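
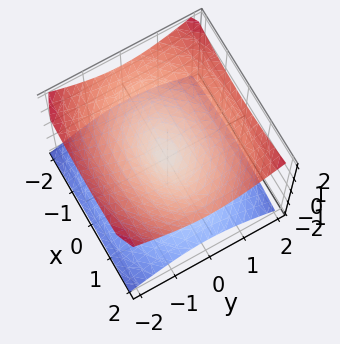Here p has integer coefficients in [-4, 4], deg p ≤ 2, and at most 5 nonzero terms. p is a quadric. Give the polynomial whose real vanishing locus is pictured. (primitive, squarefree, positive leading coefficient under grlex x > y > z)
x^2 + 2*y^2 - 3*z^2

1. The degree is 2 — two nappes meeting at a single point; a quadric.
2. Symmetries: the y ↦ −y reflection is a symmetry, so y appears only in even powers; it's symmetric under z → −z, forcing even powers of z; the x ↦ −x reflection is a symmetry, so x appears only in even powers.
3. From the axis intercepts and sections: one x-axis crossing is at x = 0; it meets the z-axis at z = 0 (among the integer gridlines); it crosses the y-axis at the gridline y = 0.
4. Together with the visible shape, these determine p as stated.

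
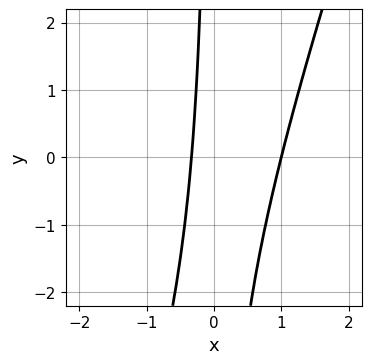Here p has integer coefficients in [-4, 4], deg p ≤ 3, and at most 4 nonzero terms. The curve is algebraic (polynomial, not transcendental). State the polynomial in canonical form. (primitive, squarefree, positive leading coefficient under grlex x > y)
3*x^2 - x*y - 2*x - 1

Degree: no degree-1 curve has this shape, so deg p = 2.
From the visible intercepts: the curve avoids every integer y-axis point in the box; it meets the x-axis at x = 1 (among the integer gridlines).
Putting this together gives p.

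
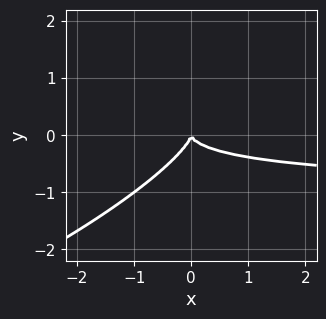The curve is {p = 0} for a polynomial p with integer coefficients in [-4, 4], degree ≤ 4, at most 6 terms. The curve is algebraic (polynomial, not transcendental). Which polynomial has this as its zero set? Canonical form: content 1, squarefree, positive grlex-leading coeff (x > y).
x^2*y - 3*x*y^2 + 3*y^3 + x^2

First, degree: a generic line meets the curve in up to 3 points, so deg p = 3.
Next, against the integer gridlines: one x-axis crossing is at x = 0; it meets the y-axis at y = 0 (among the integer gridlines).
Finally, putting this together gives p.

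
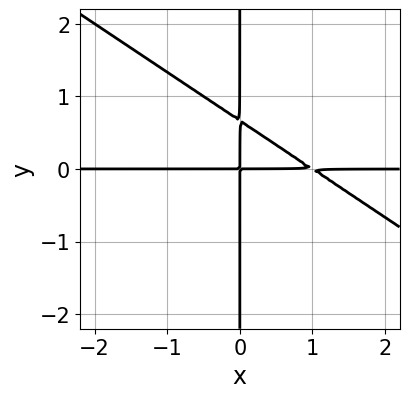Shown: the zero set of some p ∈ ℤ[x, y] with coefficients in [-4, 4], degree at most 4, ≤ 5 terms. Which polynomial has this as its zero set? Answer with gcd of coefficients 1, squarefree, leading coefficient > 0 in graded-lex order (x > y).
2*x^2*y + 3*x*y^2 - 2*x*y

First, degree: the shape is more complex than any degree-2 curve, so deg p = 3.
Then, from the axis intercepts and sections: the visible x-axis segment lies entirely on the curve; every point of the y-axis in the box is on the curve.
Finally, solving for integer coefficients yields p as stated.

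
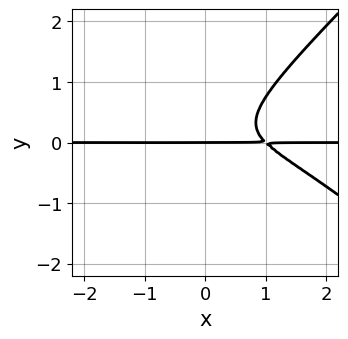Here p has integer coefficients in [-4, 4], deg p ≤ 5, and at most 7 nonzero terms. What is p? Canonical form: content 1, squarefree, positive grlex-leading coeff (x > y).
1. Degree: a generic line meets the curve in up to 4 points, so deg p = 4.
2. Against the integer gridlines: one y-axis crossing is at y = 0; every point of the x-axis in the box is on the curve.
3. Solving for integer coefficients yields p as stated.

x^3*y - x*y^3 + 3*x*y^2 - 3*y^3 - y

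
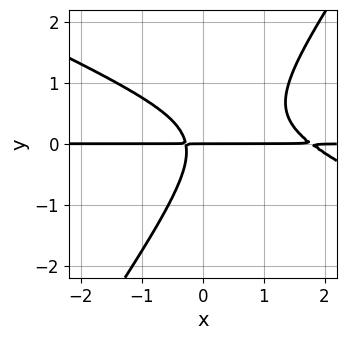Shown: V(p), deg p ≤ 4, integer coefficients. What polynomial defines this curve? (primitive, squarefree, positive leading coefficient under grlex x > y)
2*x^2*y + 3*x*y^2 - 3*y^3 - 3*x*y - y

1. The degree is 3 — the shape is more complex than any degree-2 curve.
2. From the visible intercepts: one y-axis crossing is at y = 0; the visible x-axis segment lies entirely on the curve.
3. Solving for integer coefficients yields p as stated.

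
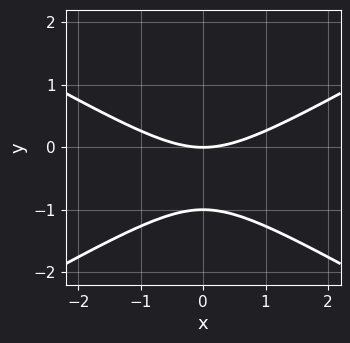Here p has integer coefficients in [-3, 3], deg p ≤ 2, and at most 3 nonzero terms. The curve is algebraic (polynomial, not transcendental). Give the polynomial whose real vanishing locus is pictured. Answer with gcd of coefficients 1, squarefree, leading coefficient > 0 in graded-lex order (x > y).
1. The degree is 2 — the shape is more complex than any degree-1 curve.
2. Symmetries: it's symmetric under x → −x, forcing even powers of x.
3. Reading off the gridlines: it meets the x-axis at x = 0 (among the integer gridlines); among the integer gridlines, it crosses the y-axis at y ∈ {-1, 0}.
4. Matching integer coefficients to the picture gives p.

x^2 - 3*y^2 - 3*y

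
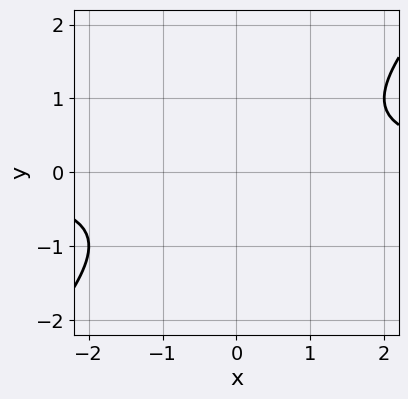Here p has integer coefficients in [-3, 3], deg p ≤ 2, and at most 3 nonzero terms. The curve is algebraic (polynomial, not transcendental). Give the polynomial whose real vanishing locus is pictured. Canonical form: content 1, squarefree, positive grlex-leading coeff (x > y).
First, deg p = 2.
Then, checking where it meets the axes: no y-intercept at any integer in the box; no x-intercept at any integer in the box.
Finally, the integer polynomial consistent with all of this is the stated p.

x*y - y^2 - 1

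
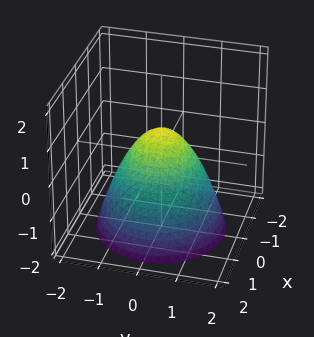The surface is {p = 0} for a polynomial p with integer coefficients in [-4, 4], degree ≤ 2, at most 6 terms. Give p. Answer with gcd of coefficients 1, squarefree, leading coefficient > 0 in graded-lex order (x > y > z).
1. The degree is 2 — the shape is more complex than any degree-1 surface.
2. Symmetries: the surface is invariant under rotation about z: p = q(x² + y², z).
3. Checking where it meets the axes: a circular section at z = -1 has radius between 1 and 2.
4. Matching integer coefficients to the picture gives p.

3*x^2 + 3*y^2 + 3*z - 2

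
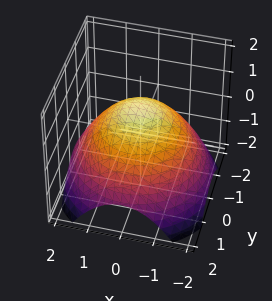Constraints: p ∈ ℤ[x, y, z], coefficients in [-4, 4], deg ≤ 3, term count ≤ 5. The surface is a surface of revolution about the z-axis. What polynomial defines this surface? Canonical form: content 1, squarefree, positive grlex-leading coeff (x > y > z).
First, deg p = 2. No degree-1 surface has this shape.
Next, symmetry: the surface is invariant under rotation about z: p = q(x² + y², z).
Then, against the integer gridlines: one z-axis crossing is at z = 1; a circular section at z = 0 has radius between 1 and 2.
Finally, assembling these constraints gives the stated polynomial.

x^2 + y^2 + 2*z - 2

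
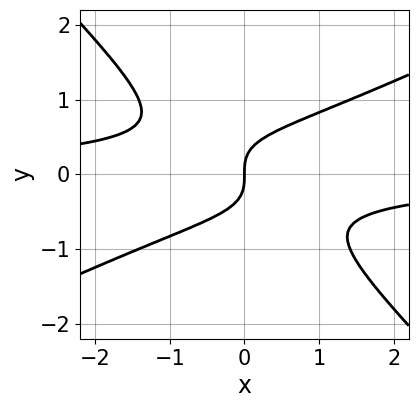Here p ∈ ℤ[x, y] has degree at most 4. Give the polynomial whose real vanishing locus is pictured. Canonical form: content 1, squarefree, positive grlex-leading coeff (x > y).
First, the degree is 3 — no degree-2 curve has this shape.
Next, checking where it meets the axes: it crosses the x-axis at the gridline x = 0; it crosses the y-axis at the gridline y = 0.
Finally, the integer polynomial consistent with all of this is the stated p.

x^2*y - x*y^2 - 2*y^3 + x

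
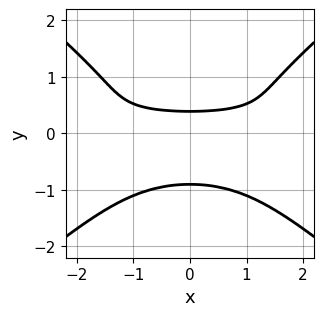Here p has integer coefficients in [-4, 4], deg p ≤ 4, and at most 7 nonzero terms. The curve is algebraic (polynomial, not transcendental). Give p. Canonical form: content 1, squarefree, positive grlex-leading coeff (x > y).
2*x^2*y^2 - 3*y^4 - y^2 - 2*y + 1

1. deg p = 4. No degree-3 curve has this shape.
2. Symmetries: it's symmetric under x → −x, forcing even powers of x.
3. Against the integer gridlines: it misses every integer gridline on the x-axis.
4. Matching integer coefficients to the picture gives p.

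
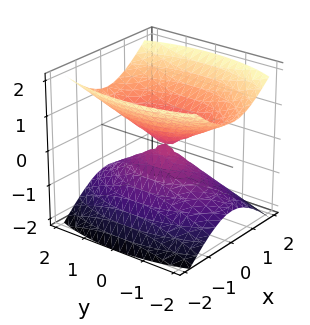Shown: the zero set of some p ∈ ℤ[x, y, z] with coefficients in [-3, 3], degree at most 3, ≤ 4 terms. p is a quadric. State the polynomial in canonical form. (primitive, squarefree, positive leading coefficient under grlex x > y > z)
3*x^2 + y^2 - 3*z^2

I count 2 distinct pieces. They look like related sheets of one shape, so recover p as a whole.
Degree: a double cone through the origin; a quadric, so deg p = 2.
Symmetries: mirror symmetry y ↦ −y ⇒ only even powers of y; it's symmetric under z → −z, forcing even powers of z; mirror symmetry x ↦ −x ⇒ only even powers of x.
From the visible intercepts: it meets the x-axis at x = 0 (among the integer gridlines); it meets the z-axis at z = 0 (among the integer gridlines); it meets the y-axis at y = 0 (among the integer gridlines).
Solving for integer coefficients yields p as stated.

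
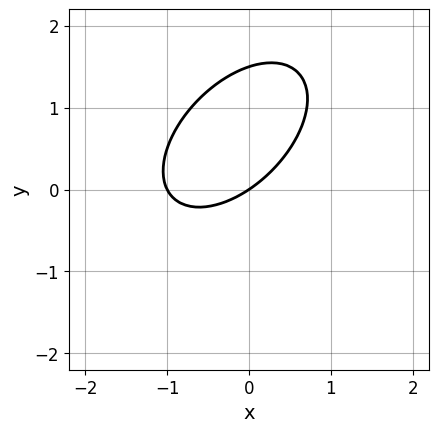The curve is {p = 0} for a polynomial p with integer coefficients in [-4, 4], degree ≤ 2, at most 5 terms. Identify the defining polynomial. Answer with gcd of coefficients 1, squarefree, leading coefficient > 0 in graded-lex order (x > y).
2*x^2 - 2*x*y + 2*y^2 + 2*x - 3*y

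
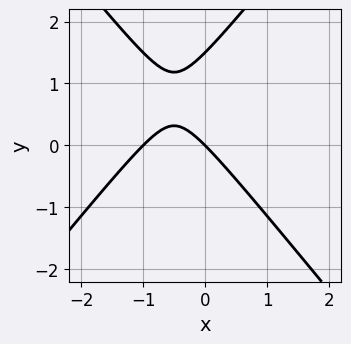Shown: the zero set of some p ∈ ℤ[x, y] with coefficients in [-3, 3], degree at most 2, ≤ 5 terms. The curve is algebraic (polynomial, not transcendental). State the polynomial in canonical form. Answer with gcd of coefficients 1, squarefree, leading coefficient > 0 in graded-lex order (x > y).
First, the degree is 2 — no degree-1 curve has this shape.
Then, against the integer gridlines: it crosses the y-axis at the gridline y = 0; the x-axis gridline crossings are at x ∈ {-1, 0}.
Finally, these observations pin down the coefficients.

3*x^2 - 2*y^2 + 3*x + 3*y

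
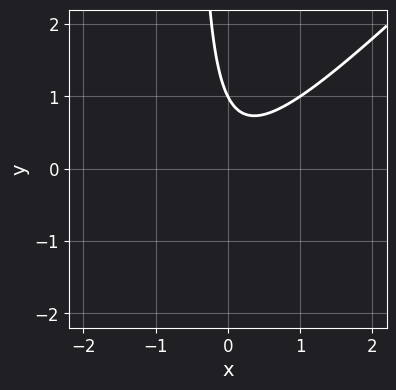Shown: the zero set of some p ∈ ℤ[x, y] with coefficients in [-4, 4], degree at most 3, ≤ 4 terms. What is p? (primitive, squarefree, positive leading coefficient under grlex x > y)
The degree is 2 — a generic line meets the curve in up to 2 points.
From the visible intercepts: it meets the y-axis at y = 1 (among the integer gridlines); no x-intercept at any integer in the box.
These observations pin down the coefficients.

2*x^2 - 2*x*y - y + 1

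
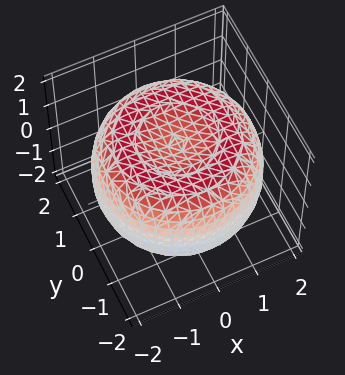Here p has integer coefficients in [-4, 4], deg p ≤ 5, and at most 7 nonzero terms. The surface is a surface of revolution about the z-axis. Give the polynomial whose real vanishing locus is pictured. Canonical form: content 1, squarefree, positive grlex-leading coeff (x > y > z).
x^4 + 2*x^2*y^2 + y^4 - 3*x^2 - 3*y^2 + 3*z^2 - 3

First, the degree is 4 — no degree-3 surface has this shape.
Next, by symmetry, every cross-section ⟂ z is a circle, so x, y appear only via x² + y².
Then, from the visible intercepts: among the integer gridlines, it crosses the z-axis at z ∈ {-1, 1}; a circular section at z = -1 has radius between 1 and 2.
Finally, assembling these constraints gives the stated polynomial.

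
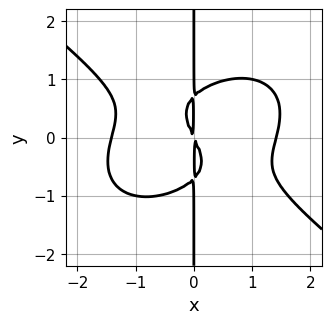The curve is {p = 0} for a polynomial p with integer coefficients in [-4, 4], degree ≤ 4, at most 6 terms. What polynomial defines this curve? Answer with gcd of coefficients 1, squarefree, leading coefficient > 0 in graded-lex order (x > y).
x^4 + 2*x*y^3 - 2*x^2 - x*y

First, deg p = 4. The shape is more complex than any degree-3 curve.
Then, from the axis intercepts and sections: every point of the y-axis in the box is on the curve.
Finally, putting this together gives p.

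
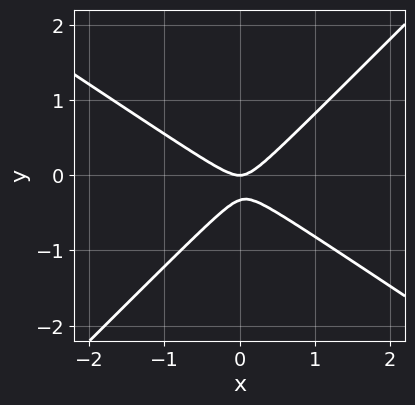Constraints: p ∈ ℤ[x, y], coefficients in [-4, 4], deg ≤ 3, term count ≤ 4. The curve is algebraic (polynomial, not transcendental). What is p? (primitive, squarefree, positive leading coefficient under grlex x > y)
First, deg p = 2.
Next, from the axis intercepts and sections: it crosses the y-axis at the gridline y = 0; one x-axis crossing is at x = 0.
Finally, the integer polynomial consistent with all of this is the stated p.

2*x^2 + x*y - 3*y^2 - y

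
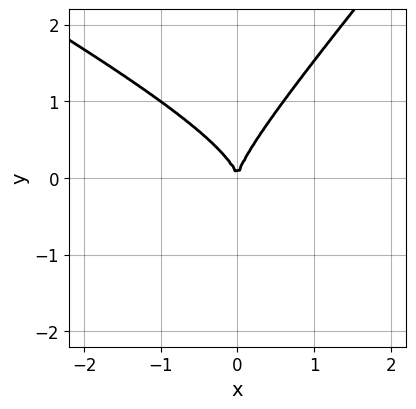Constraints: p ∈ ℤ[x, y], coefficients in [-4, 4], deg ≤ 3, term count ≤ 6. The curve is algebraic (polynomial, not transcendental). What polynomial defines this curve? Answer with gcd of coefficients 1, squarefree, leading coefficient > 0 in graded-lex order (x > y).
2*x^2*y + 2*x*y^2 - 3*y^3 + 3*x^2

1. The degree is 3 — a generic line meets the curve in up to 3 points.
2. Observable constraints: it crosses the x-axis at the gridline x = 0; it crosses the y-axis at the gridline y = 0.
3. Solving for integer coefficients yields p as stated.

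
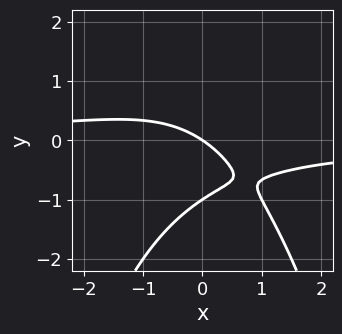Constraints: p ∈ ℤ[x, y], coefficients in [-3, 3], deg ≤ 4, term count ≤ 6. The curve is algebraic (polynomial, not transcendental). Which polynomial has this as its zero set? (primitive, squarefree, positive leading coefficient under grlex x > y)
2*x^2*y + 3*y^2 + 2*x + 3*y

deg p = 3.
Against the integer gridlines: the y-axis gridline crossings are at y ∈ {-1, 0}; it crosses the x-axis at the gridline x = 0.
Assembling these constraints gives the stated polynomial.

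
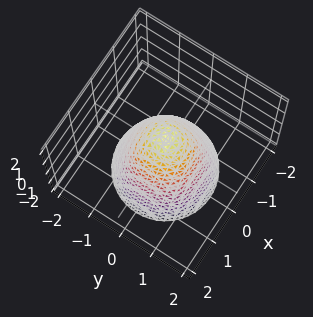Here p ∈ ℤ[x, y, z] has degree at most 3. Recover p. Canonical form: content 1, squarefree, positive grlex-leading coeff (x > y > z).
First, the degree is 2 — a generic line meets the surface in up to 2 points.
Next, symmetries: the surface is invariant under rotation about z: p = q(x² + y², z).
Then, from the axis intercepts and sections: a circular section at z = 0 has radius between 0 and 1; it meets the z-axis at z = 1 (among the integer gridlines).
Finally, solving for integer coefficients yields p as stated.

3*x^2 + 3*y^2 + 2*z - 2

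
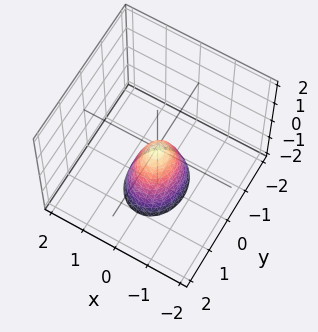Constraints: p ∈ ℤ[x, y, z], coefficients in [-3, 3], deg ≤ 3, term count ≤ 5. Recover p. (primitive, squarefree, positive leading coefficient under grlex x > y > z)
3*x^2 + 2*y^2 + z

deg p = 2. A paraboloid; a quadric.
Symmetries: mirror symmetry x ↦ −x ⇒ only even powers of x; mirror symmetry y ↦ −y ⇒ only even powers of y.
From the visible intercepts: it crosses the z-axis at the gridline z = 0; it crosses the y-axis at the gridline y = 0.
These observations pin down the coefficients.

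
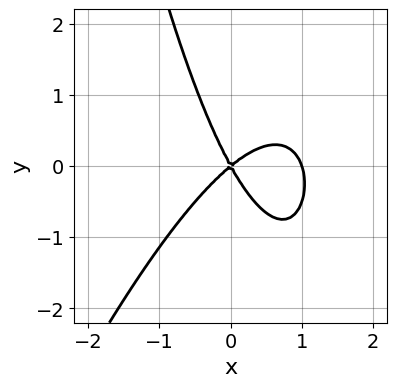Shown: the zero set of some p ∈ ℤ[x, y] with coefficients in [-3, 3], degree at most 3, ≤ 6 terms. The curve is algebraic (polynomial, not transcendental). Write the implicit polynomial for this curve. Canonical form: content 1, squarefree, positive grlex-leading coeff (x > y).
3*x^3 - x^2*y - 3*x^2 + 2*x*y + 2*y^2

(a) Degree: no degree-2 curve has this shape, so deg p = 3.
(b) Observable constraints: one y-axis crossing is at y = 0; among the integer gridlines, it crosses the x-axis at x ∈ {0, 1}.
(c) These observations pin down the coefficients.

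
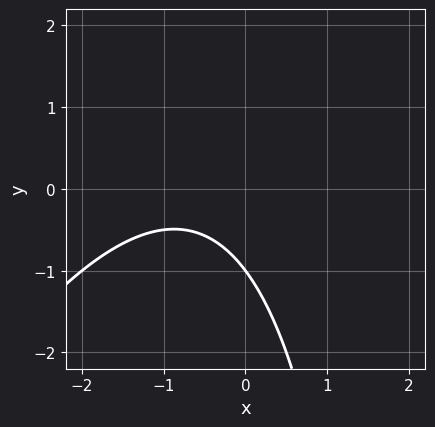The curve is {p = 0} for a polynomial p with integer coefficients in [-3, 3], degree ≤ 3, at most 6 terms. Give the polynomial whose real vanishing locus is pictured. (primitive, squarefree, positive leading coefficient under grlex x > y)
First, degree: no degree-1 curve has this shape, so deg p = 2.
Then, against the integer gridlines: no x-intercept at any integer in the box; it crosses the y-axis at the gridline y = -1.
Finally, solving for integer coefficients yields p as stated.

2*x^2 - x*y + 3*x + 3*y + 3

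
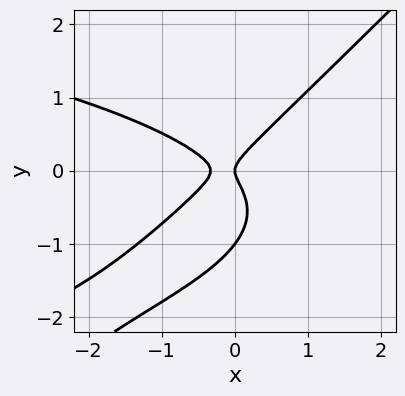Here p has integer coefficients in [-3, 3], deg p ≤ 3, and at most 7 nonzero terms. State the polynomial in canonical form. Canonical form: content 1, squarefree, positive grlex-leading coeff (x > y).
1. Degree: the shape is more complex than any degree-2 curve, so deg p = 3.
2. Against the integer gridlines: it meets the x-axis at x = 0 (among the integer gridlines); the y-axis gridline crossings are at y ∈ {-1, 0}.
3. These observations pin down the coefficients.

3*x*y^2 - 3*y^3 + 3*x^2 - 3*y^2 + x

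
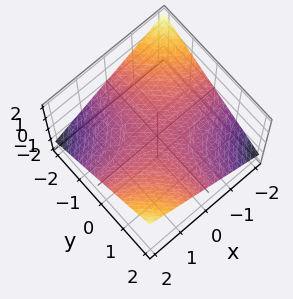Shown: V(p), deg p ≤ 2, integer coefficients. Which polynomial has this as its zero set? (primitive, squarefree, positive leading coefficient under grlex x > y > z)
x*y - 3*z

1. Degree: a hyperbolic paraboloid; a quadric, so deg p = 2.
2. From the visible intercepts: the visible y-axis segment lies entirely on the surface; it crosses the z-axis at the gridline z = 0.
3. Putting this together gives p.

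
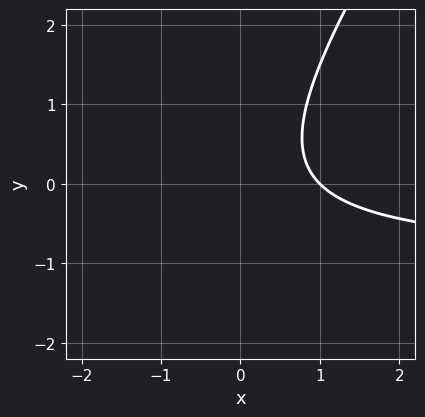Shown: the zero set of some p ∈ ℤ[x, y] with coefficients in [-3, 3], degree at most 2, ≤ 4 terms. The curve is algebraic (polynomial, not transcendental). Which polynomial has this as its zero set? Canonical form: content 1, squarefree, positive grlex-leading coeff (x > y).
(a) Degree: the shape is more complex than any degree-1 curve, so deg p = 2.
(b) From the axis intercepts and sections: no y-intercept at any integer in the box; it crosses the x-axis at the gridline x = 1.
(c) Putting this together gives p.

3*x*y - 2*y^2 + 3*x - 3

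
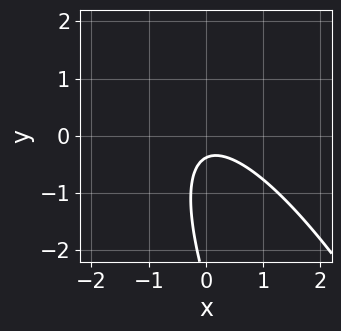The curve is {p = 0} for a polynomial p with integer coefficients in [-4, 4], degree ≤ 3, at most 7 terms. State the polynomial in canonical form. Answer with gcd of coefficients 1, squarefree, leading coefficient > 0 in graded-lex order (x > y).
3*x^2 + 3*x*y + y^2 + 3*y + 1

First, the degree is 2 — no degree-1 curve has this shape.
Next, against the integer gridlines: no x-intercept at any integer in the box.
Finally, solving for integer coefficients yields p as stated.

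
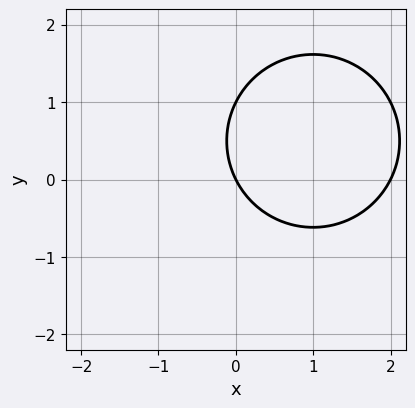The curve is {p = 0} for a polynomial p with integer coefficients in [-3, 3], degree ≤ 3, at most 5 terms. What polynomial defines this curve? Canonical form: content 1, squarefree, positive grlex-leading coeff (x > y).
x^2 + y^2 - 2*x - y

1. Degree: a generic line meets the curve in up to 2 points, so deg p = 2.
2. Checking where it meets the axes: the x-axis gridline crossings are at x ∈ {0, 2}; among the integer gridlines, it crosses the y-axis at y ∈ {0, 1}.
3. Assembling these constraints gives the stated polynomial.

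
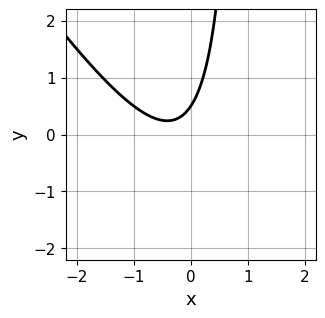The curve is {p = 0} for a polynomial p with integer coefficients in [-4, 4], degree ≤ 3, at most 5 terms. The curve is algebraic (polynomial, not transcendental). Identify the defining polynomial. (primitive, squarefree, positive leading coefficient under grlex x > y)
3*x^2 + 2*x*y + 2*x - 2*y + 1

First, the degree is 2 — no degree-1 curve has this shape.
Then, against the integer gridlines: it misses every integer gridline on the x-axis.
Finally, assembling these constraints gives the stated polynomial.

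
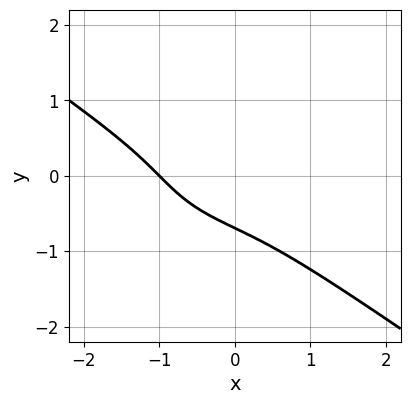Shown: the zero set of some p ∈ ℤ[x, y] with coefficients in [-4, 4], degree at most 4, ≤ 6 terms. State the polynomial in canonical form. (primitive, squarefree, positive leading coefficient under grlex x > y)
x^3 + 3*y^3 - 3*x*y + 1

(a) The degree is 3 — no degree-2 curve has this shape.
(b) From the visible intercepts: it meets the x-axis at x = -1 (among the integer gridlines).
(c) Fitting integer coefficients to these (and the overall shape) gives p.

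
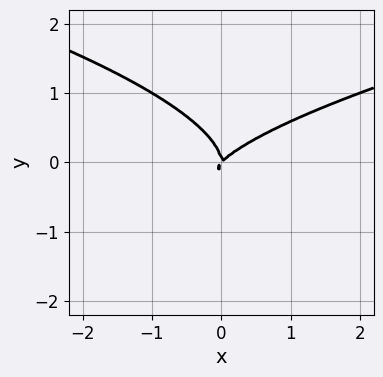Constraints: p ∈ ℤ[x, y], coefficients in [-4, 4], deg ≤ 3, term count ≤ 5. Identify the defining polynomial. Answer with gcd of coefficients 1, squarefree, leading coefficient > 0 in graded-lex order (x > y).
2*y^3 - x^2 + x*y

1. deg p = 3. The shape is more complex than any degree-2 curve.
2. From the axis intercepts and sections: one x-axis crossing is at x = 0; it crosses the y-axis at the gridline y = 0.
3. Matching integer coefficients to the picture gives p.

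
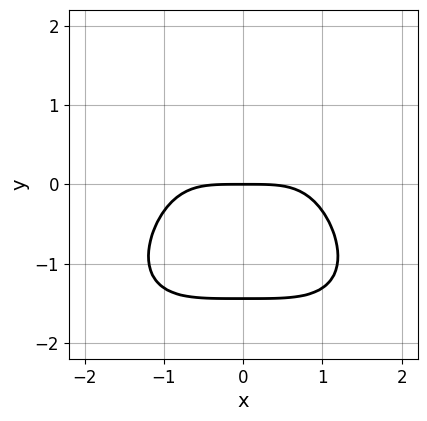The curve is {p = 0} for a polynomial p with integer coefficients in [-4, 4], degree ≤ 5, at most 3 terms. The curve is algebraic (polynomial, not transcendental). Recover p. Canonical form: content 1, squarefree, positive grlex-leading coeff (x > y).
(a) The degree is 4 — no degree-3 curve has this shape.
(b) Symmetries: the x ↦ −x reflection is a symmetry, so x appears only in even powers.
(c) Reading off the gridlines: one y-axis crossing is at y = 0; it meets the x-axis at x = 0 (among the integer gridlines).
(d) The integer polynomial consistent with all of this is the stated p.

x^4 + y^4 + 3*y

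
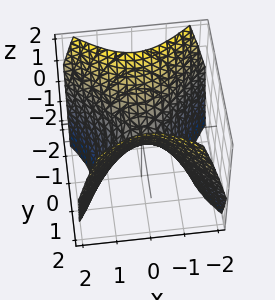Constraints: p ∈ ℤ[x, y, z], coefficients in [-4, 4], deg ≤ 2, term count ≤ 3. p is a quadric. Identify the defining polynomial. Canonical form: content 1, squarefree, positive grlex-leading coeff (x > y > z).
x^2 - y^2 + z

(a) deg p = 2. A hyperbolic paraboloid; a quadric.
(b) Symmetries: the x ↦ −x reflection is a symmetry, so x appears only in even powers; it's symmetric under y → −y, forcing even powers of y.
(c) Against the integer gridlines: it crosses the x-axis at the gridline x = 0; it meets the z-axis at z = 0 (among the integer gridlines); it meets the y-axis at y = 0 (among the integer gridlines).
(d) Matching integer coefficients to the picture gives p.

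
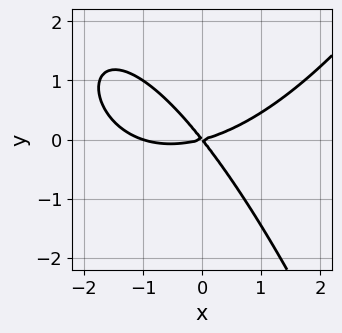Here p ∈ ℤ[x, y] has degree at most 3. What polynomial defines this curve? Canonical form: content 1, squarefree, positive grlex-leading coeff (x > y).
x^3 + x^2 - 3*x*y - 3*y^2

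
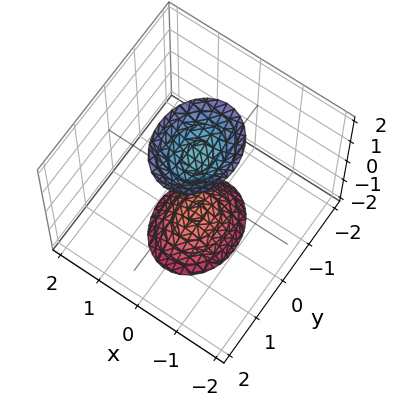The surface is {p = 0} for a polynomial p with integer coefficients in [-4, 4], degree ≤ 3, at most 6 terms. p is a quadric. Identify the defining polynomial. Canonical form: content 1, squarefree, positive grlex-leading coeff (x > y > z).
First, there are 2 components. They look like related sheets of one shape, so recover p as a whole.
Next, deg p = 2. Two separate bowl-shaped sheets opening away from each other; a quadric.
Then, symmetries: mirror symmetry x ↦ −x ⇒ only even powers of x; it's symmetric under z → −z, forcing even powers of z; mirror symmetry y ↦ −y ⇒ only even powers of y.
Then, observable constraints: it misses every integer gridline on the x-axis; the surface avoids every integer y-axis point in the box.
Finally, putting this together gives p.

3*x^2 + 2*y^2 - z^2 + 2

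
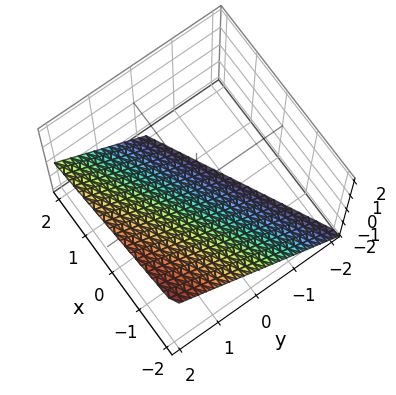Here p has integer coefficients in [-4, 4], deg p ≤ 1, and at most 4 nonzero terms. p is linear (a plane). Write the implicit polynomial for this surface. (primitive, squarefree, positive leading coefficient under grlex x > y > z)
(a) The degree is 1 — the surface is flat (a plane).
(b) From the axis intercepts and sections: one y-axis crossing is at y = 1; it crosses the z-axis at the gridline z = -1; it crosses the x-axis at the gridline x = -2.
(c) Matching integer coefficients to the picture gives p.

x - 2*y + 2*z + 2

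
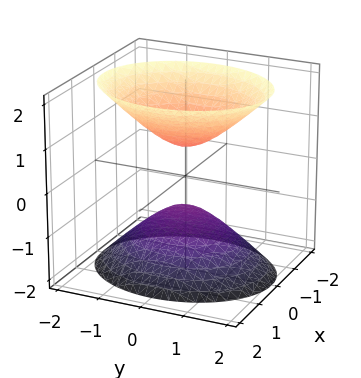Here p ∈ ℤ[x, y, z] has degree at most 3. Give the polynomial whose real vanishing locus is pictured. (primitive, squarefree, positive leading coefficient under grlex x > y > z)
1. There are 2 components. Treating them together as one polynomial.
2. deg p = 2. Two separate bowl-shaped sheets opening away from each other; a quadric.
3. Symmetries: mirror symmetry x ↦ −x ⇒ only even powers of x; it's symmetric under z → −z, forcing even powers of z; the y ↦ −y reflection is a symmetry, so y appears only in even powers.
4. From the axis intercepts and sections: it misses every integer gridline on the x-axis; it misses every integer gridline on the y-axis.
5. The integer polynomial consistent with all of this is the stated p.

3*x^2 + 2*y^2 - 2*z^2 + 1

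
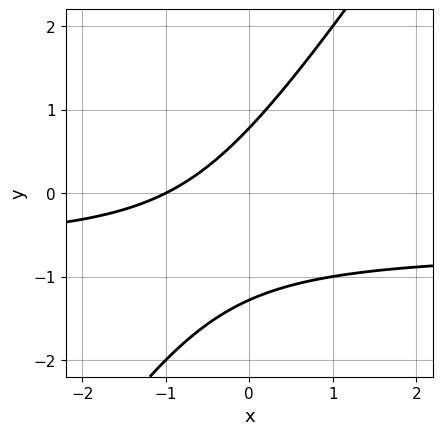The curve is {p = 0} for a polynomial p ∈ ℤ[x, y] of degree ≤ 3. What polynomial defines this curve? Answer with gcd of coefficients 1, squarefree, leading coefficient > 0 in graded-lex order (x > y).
(a) deg p = 2. The shape is more complex than any degree-1 curve.
(b) Reading off the gridlines: it meets the x-axis at x = -1 (among the integer gridlines).
(c) Solving for integer coefficients yields p as stated.

3*x*y - 2*y^2 + 2*x - y + 2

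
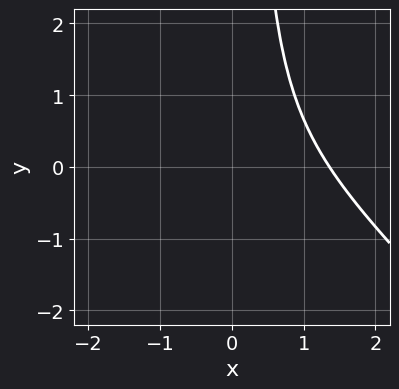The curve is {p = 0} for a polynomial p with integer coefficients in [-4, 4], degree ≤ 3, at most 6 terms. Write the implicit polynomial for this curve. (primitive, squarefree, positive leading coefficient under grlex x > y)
3*x^3 + 3*x^2*y - 3*x^2 - 2

1. The degree is 3 — the shape is more complex than any degree-2 curve.
2. From the visible intercepts: no y-intercept at any integer in the box.
3. The integer polynomial consistent with all of this is the stated p.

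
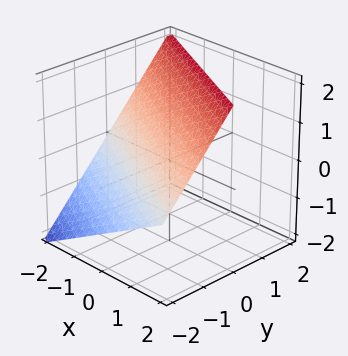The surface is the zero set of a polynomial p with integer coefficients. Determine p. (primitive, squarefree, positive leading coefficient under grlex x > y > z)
x + 2*y - 2*z + 2

1. deg p = 1. Every cross-section is a straight line — this is a plane.
2. Reading off the gridlines: it crosses the x-axis at the gridline x = -2; it crosses the y-axis at the gridline y = -1; it crosses the z-axis at the gridline z = 1.
3. Putting this together gives p.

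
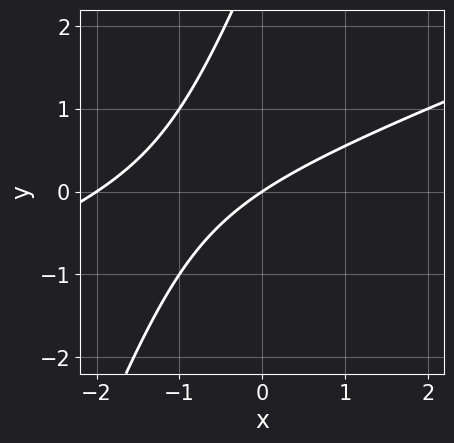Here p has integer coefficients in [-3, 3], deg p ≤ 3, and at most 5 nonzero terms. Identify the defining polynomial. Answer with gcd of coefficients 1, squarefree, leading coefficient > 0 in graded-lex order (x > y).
x^2 - 3*x*y + y^2 + 2*x - 3*y

First, the degree is 2 — the shape is more complex than any degree-1 curve.
Next, from the axis intercepts and sections: the x-axis gridline crossings are at x ∈ {-2, 0}; one y-axis crossing is at y = 0.
Finally, together with the visible shape, these determine p as stated.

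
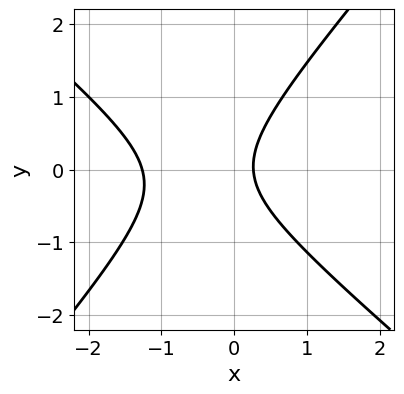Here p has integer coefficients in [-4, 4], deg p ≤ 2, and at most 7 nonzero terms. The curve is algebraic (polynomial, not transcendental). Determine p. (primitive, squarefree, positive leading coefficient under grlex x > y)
(a) deg p = 2. The shape is more complex than any degree-1 curve.
(b) Against the integer gridlines: it misses every integer gridline on the y-axis.
(c) These observations pin down the coefficients.

3*x^2 + x*y - 3*y^2 + 3*x - 1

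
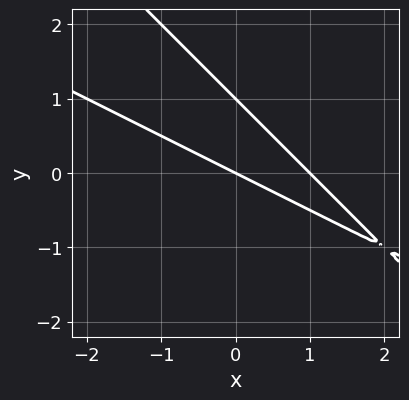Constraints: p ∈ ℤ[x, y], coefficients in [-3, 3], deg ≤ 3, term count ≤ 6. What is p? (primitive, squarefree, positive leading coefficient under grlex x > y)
The degree is 2 — the shape is more complex than any degree-1 curve.
Reading off the gridlines: the y-axis gridline crossings are at y ∈ {0, 1}; the x-axis gridline crossings are at x ∈ {0, 1}.
These observations pin down the coefficients.

x^2 + 3*x*y + 2*y^2 - x - 2*y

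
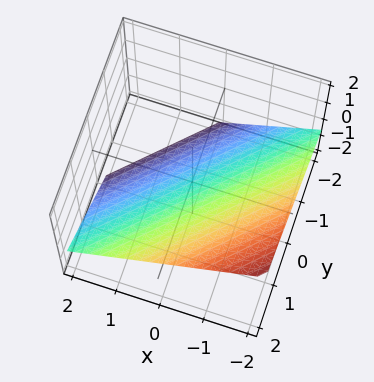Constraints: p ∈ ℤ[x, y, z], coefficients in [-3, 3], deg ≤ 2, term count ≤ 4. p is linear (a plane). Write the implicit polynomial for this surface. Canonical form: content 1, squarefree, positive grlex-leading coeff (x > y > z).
(a) The degree is 1 — every cross-section is a straight line — this is a plane.
(b) From the visible intercepts: it crosses the x-axis at the gridline x = -1; one y-axis crossing is at y = 1.
(c) These observations pin down the coefficients.

2*x - 2*y + 3*z + 2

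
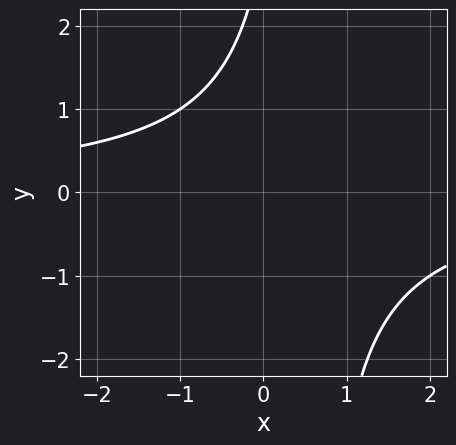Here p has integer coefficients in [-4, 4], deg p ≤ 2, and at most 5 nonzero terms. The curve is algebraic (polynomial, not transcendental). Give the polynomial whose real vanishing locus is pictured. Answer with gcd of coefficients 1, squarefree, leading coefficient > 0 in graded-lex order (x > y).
deg p = 2. No degree-1 curve has this shape.
Reading off the gridlines: the curve avoids every integer x-axis point in the box; it misses every integer gridline on the y-axis.
Putting this together gives p.

2*x*y - y + 3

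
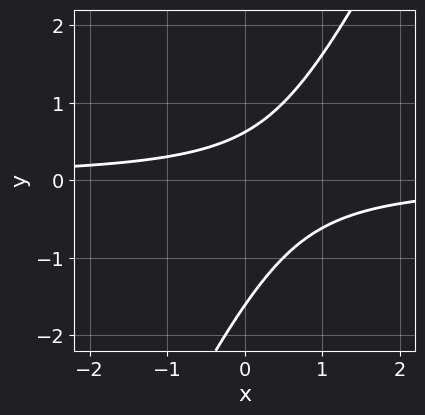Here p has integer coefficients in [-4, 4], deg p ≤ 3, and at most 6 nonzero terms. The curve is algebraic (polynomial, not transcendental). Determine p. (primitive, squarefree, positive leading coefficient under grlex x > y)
The degree is 2 — no degree-1 curve has this shape.
From the visible intercepts: it misses every integer gridline on the x-axis.
Matching integer coefficients to the picture gives p.

2*x*y - y^2 - y + 1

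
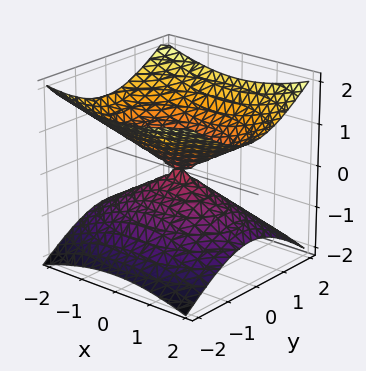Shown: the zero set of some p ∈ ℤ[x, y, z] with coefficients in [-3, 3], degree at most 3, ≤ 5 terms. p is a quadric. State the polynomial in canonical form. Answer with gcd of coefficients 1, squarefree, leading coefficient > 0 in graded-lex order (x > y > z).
1. The degree is 2 — a double cone through the origin; a quadric.
2. Symmetries: the x ↦ −x reflection is a symmetry, so x appears only in even powers; it's symmetric under y → −y, forcing even powers of y; the z ↦ −z reflection is a symmetry, so z appears only in even powers.
3. Checking where it meets the axes: it meets the x-axis at x = 0 (among the integer gridlines); it crosses the y-axis at the gridline y = 0; it crosses the z-axis at the gridline z = 0.
4. The integer polynomial consistent with all of this is the stated p.

x^2 + 2*y^2 - 3*z^2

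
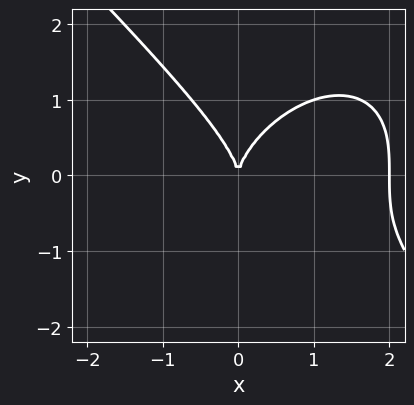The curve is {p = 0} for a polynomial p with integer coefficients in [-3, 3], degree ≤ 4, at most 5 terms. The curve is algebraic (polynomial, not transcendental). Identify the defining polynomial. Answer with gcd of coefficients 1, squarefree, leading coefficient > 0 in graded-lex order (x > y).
x^3 + y^3 - 2*x^2

(a) deg p = 3.
(b) Against the integer gridlines: it crosses the y-axis at the gridline y = 0; among the integer gridlines, it crosses the x-axis at x ∈ {0, 2}.
(c) The integer polynomial consistent with all of this is the stated p.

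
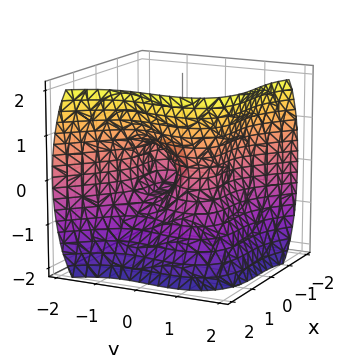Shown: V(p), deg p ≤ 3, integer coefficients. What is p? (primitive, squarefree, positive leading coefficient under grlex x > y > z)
First, degree: a generic line meets the surface in up to 3 points, so deg p = 3.
Then, from the axis intercepts and sections: it crosses the x-axis at the gridline x = 0; it crosses the z-axis at the gridline z = 0; among the integer gridlines, it crosses the y-axis at y ∈ {-1, 0, 1}.
Finally, putting this together gives p.

x^3 + y^3 - z^2 - y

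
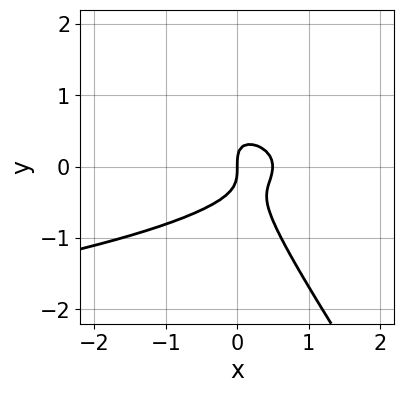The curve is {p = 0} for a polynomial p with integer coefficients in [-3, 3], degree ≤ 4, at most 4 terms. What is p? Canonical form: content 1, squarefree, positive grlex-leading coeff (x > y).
(a) Degree: a generic line meets the curve in up to 3 points, so deg p = 3.
(b) Observable constraints: one x-axis crossing is at x = 0; one y-axis crossing is at y = 0.
(c) Fitting integer coefficients to these (and the overall shape) gives p.

3*x*y^2 + 2*y^3 + 2*x^2 - x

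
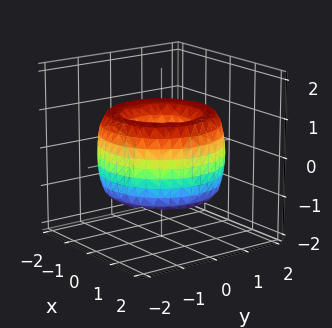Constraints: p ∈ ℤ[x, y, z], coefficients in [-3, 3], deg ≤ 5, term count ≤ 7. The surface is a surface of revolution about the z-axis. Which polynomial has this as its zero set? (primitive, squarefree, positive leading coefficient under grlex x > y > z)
x^4 + 2*x^2*y^2 + y^4 - 3*x^2 - 3*y^2 + z^2 + 1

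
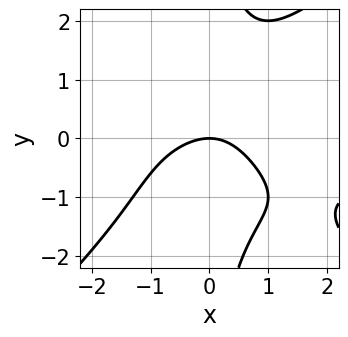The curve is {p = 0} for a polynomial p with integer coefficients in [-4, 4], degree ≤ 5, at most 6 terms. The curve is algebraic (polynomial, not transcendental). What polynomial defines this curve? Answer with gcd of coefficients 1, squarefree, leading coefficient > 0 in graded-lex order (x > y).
x^3*y - x*y^3 + 2*x^2 - x*y + 3*y

(a) Degree: a generic line meets the curve in up to 4 points, so deg p = 4.
(b) Checking where it meets the axes: it meets the y-axis at y = 0 (among the integer gridlines); it meets the x-axis at x = 0 (among the integer gridlines).
(c) Matching integer coefficients to the picture gives p.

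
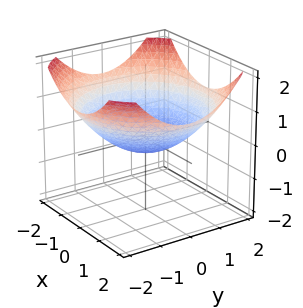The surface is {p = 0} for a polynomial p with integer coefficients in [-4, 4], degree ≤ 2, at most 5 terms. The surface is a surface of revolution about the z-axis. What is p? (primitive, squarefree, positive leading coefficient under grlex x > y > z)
x^2 + y^2 - 3*z - 1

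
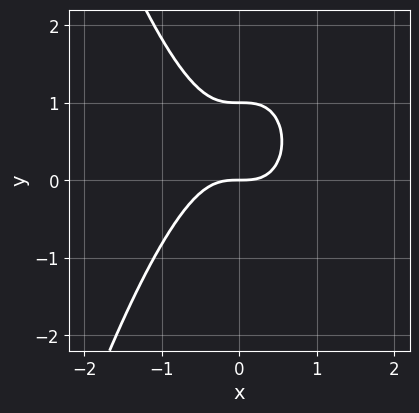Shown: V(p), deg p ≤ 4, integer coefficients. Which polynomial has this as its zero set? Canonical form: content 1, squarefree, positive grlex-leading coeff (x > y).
3*x^3 + 2*y^2 - 2*y

1. deg p = 3. No degree-2 curve has this shape.
2. From the axis intercepts and sections: among the integer gridlines, it crosses the y-axis at y ∈ {0, 1}; it crosses the x-axis at the gridline x = 0.
3. Matching integer coefficients to the picture gives p.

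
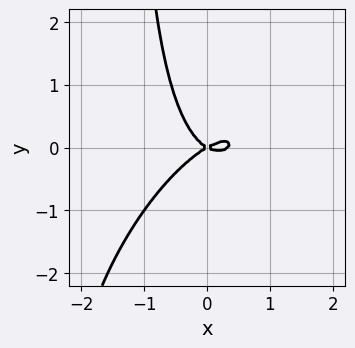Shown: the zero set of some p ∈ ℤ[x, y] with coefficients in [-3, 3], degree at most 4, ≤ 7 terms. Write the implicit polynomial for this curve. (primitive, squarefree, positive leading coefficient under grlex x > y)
3*x^3 - 3*x^2*y + 2*x*y^2 - x^2 + 3*y^2

First, degree: the shape is more complex than any degree-2 curve, so deg p = 3.
Next, from the axis intercepts and sections: one y-axis crossing is at y = 0; one x-axis crossing is at x = 0.
Finally, solving for integer coefficients yields p as stated.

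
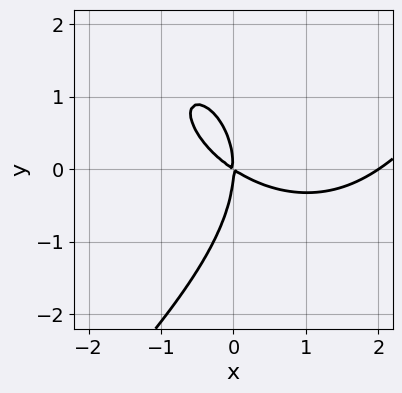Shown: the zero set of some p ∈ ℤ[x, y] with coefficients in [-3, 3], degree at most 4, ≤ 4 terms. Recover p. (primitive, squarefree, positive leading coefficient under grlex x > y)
1. deg p = 3. No degree-2 curve has this shape.
2. From the visible intercepts: among the integer gridlines, it crosses the x-axis at x ∈ {0, 2}; it crosses the y-axis at the gridline y = 0.
3. Assembling these constraints gives the stated polynomial.

x^3 - y^3 - 2*x^2 - 3*x*y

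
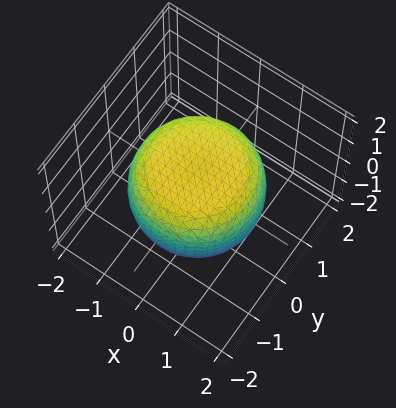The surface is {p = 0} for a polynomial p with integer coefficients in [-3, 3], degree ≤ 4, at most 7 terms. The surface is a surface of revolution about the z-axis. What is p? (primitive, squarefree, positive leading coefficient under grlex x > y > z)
x^4 + 2*x^2*y^2 + y^4 - x^2 - y^2 + 2*z^2 - 2

Degree: a generic line meets the surface in up to 4 points, so deg p = 4.
Symmetry: every cross-section ⟂ z is a circle, so x, y appear only via x² + y².
Reading off the gridlines: among the integer gridlines, it crosses the z-axis at z ∈ {-1, 1}; a circular section at z = 1 has radius exactly 1.
The integer polynomial consistent with all of this is the stated p.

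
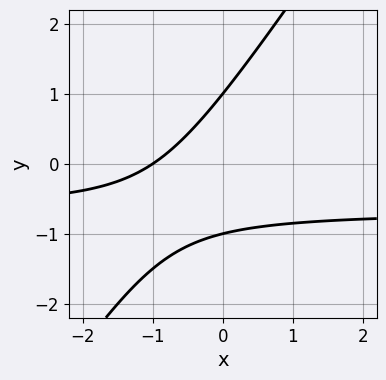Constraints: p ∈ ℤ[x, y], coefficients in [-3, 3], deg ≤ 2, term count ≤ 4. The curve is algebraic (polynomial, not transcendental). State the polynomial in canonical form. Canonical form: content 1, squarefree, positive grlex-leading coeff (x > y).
1. deg p = 2. A generic line meets the curve in up to 2 points.
2. From the visible intercepts: the y-axis gridline crossings are at y ∈ {-1, 1}; it meets the x-axis at x = -1 (among the integer gridlines).
3. Fitting integer coefficients to these (and the overall shape) gives p.

3*x*y - 2*y^2 + 2*x + 2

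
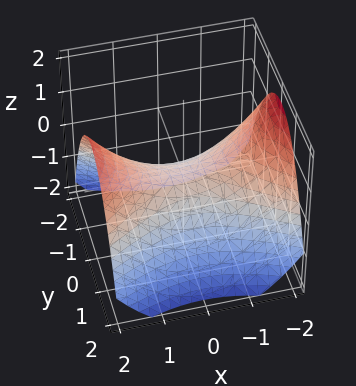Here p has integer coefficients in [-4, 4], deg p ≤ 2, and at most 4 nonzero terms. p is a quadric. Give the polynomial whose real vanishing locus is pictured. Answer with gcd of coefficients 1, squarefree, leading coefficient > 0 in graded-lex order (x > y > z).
x^2 - 2*y^2 - 3*z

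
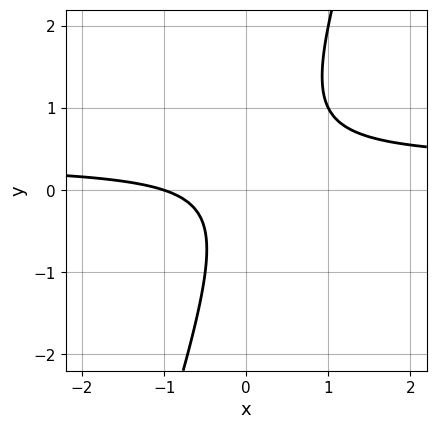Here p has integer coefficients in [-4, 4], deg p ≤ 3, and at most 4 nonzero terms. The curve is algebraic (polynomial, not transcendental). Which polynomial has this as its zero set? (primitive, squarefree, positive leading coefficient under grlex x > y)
3*x*y - y^2 - x - 1

First, degree: no degree-1 curve has this shape, so deg p = 2.
Then, observable constraints: it meets the x-axis at x = -1 (among the integer gridlines); no y-intercept at any integer in the box.
Finally, matching integer coefficients to the picture gives p.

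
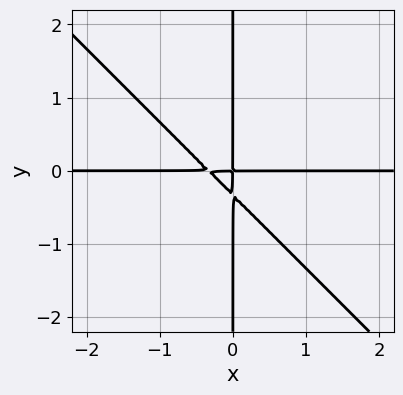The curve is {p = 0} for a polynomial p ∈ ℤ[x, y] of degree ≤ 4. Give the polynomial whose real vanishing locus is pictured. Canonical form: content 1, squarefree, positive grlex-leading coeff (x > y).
1. deg p = 3. A generic line meets the curve in up to 3 points.
2. From the axis intercepts and sections: the visible y-axis segment lies entirely on the curve; the visible x-axis segment lies entirely on the curve.
3. Together with the visible shape, these determine p as stated.

3*x^2*y + 3*x*y^2 + x*y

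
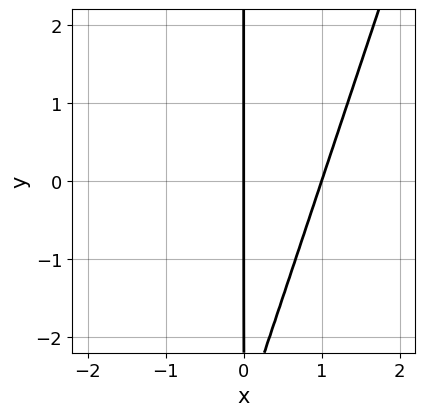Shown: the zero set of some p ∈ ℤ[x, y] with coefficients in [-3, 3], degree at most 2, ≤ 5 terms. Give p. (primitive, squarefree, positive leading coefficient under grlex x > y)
3*x^2 - x*y - 3*x

(a) The degree is 2 — a generic line meets the curve in up to 2 points.
(b) Reading off the gridlines: the visible y-axis segment lies entirely on the curve; among the integer gridlines, it crosses the x-axis at x ∈ {0, 1}.
(c) Solving for integer coefficients yields p as stated.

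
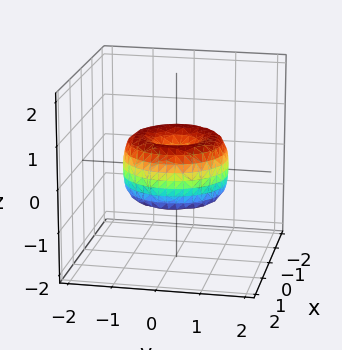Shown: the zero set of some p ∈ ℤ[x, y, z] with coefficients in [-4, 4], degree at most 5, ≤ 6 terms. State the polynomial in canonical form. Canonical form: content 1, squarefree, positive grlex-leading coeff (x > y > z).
2*x^4 + 4*x^2*y^2 + 2*y^4 - 3*x^2 - 3*y^2 + 2*z^2

First, deg p = 4.
Then, symmetries: the z-axis is an axis of rotation, so x and y enter only as x² + y².
Next, from the axis intercepts and sections: it meets the y-axis at y = 0 (among the integer gridlines); it meets the z-axis at z = 0 (among the integer gridlines).
Finally, matching integer coefficients to the picture gives p.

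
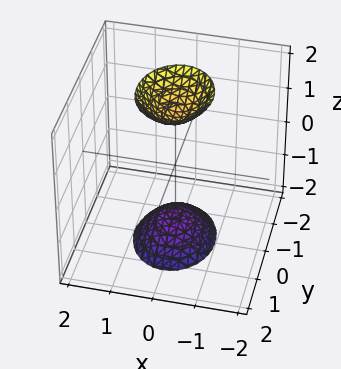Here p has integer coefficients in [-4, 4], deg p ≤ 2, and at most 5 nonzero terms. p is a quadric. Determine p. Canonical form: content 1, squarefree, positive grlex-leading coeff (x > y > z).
3*x^2 + 2*y^2 - z^2 + 2

1. The picture has 2 separate pieces.
2. deg p = 2.
3. Symmetries: the y ↦ −y reflection is a symmetry, so y appears only in even powers; the z ↦ −z reflection is a symmetry, so z appears only in even powers; it's symmetric under x → −x, forcing even powers of x.
4. From the visible intercepts: the surface avoids every integer y-axis point in the box; it misses every integer gridline on the x-axis.
5. Together with the visible shape, these determine p as stated.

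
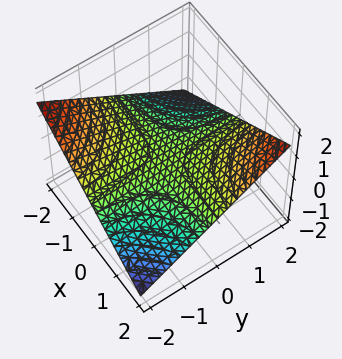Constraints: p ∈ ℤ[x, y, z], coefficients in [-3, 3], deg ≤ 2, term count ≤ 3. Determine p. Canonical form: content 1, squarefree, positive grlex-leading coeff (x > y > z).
First, degree: a hyperbolic paraboloid; a quadric, so deg p = 2.
Next, from the visible intercepts: one z-axis crossing is at z = 0; the visible y-axis segment lies entirely on the surface; the visible x-axis segment lies entirely on the surface.
Finally, matching integer coefficients to the picture gives p.

x*y - 3*z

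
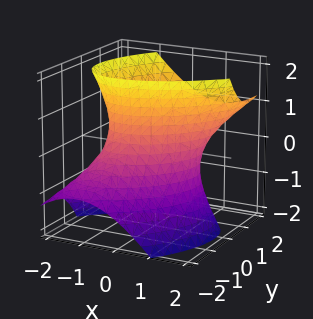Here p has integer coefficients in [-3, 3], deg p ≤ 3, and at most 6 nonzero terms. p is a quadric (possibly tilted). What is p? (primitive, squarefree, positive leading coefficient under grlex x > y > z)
2*x^2 - 2*x*y + 2*y^2 - 2*y*z - z^2 - 2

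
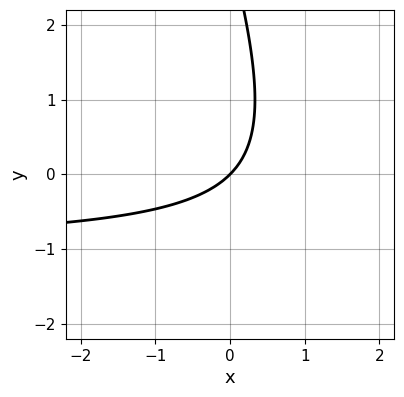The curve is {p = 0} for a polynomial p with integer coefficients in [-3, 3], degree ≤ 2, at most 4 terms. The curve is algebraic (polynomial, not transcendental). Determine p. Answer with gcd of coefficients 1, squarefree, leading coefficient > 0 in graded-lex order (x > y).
First, deg p = 2. No degree-1 curve has this shape.
Next, from the axis intercepts and sections: it meets the x-axis at x = 0 (among the integer gridlines); one y-axis crossing is at y = 0.
Finally, fitting integer coefficients to these (and the overall shape) gives p.

3*x*y + y^2 + 3*x - 3*y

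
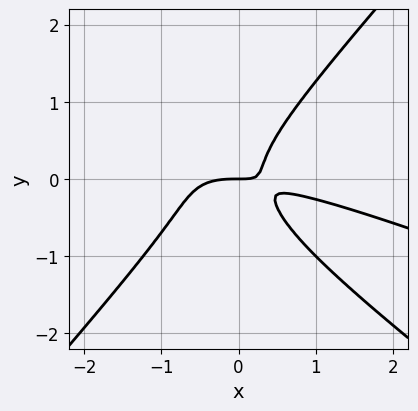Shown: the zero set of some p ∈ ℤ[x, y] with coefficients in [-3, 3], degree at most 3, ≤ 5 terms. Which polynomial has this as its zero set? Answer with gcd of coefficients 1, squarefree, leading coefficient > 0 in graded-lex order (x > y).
First, deg p = 3. The shape is more complex than any degree-2 curve.
Next, checking where it meets the axes: it crosses the y-axis at the gridline y = 0; it meets the x-axis at x = 0 (among the integer gridlines).
Finally, assembling these constraints gives the stated polynomial.

x^3 + 3*x^2*y - 3*y^3 + 2*x*y - y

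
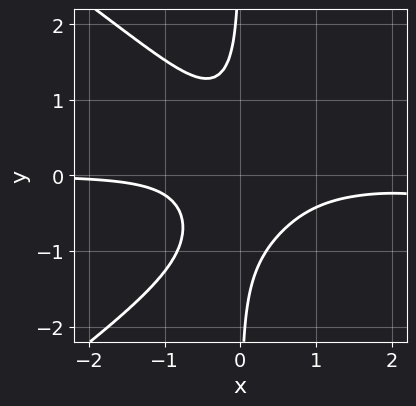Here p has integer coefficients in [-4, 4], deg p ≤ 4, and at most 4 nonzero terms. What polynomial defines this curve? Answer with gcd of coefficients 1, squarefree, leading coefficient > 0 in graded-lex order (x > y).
x^3*y - 2*x*y^3 - 3*x^2*y - 1

First, degree: a generic line meets the curve in up to 4 points, so deg p = 4.
Then, checking where it meets the axes: no y-intercept at any integer in the box; the curve avoids every integer x-axis point in the box.
Finally, solving for integer coefficients yields p as stated.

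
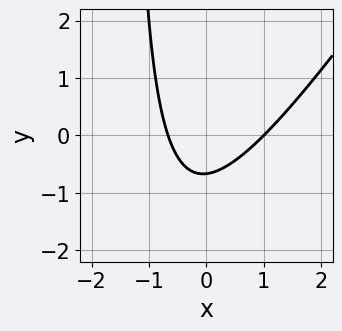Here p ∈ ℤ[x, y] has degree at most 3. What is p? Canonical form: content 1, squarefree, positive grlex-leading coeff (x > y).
3*x^2 - 2*x*y - x - 3*y - 2

1. The degree is 2 — a generic line meets the curve in up to 2 points.
2. Reading off the gridlines: one x-axis crossing is at x = 1.
3. Matching integer coefficients to the picture gives p.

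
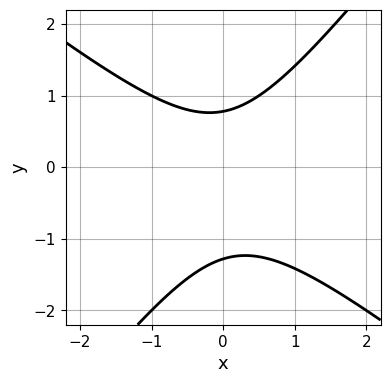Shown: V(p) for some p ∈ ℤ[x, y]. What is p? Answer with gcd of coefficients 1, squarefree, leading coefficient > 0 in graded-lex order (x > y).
2*x^2 + x*y - 2*y^2 - y + 2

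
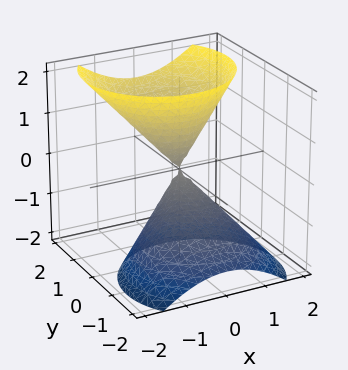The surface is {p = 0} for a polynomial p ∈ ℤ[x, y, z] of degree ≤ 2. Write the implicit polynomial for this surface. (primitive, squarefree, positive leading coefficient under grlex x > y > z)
First, there are 2 components. Treating them together as one polynomial.
Then, the degree is 2 — no degree-1 surface has this shape.
Then, against the integer gridlines: one x-axis crossing is at x = 0; one y-axis crossing is at y = 0; it crosses the z-axis at the gridline z = 0.
Finally, putting this together gives p.

2*x^2 + 2*y^2 - 2*y*z - z^2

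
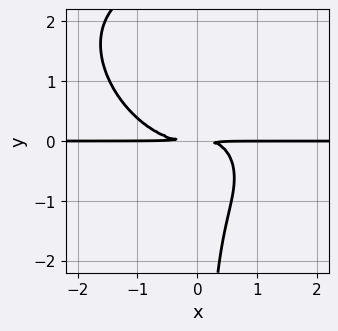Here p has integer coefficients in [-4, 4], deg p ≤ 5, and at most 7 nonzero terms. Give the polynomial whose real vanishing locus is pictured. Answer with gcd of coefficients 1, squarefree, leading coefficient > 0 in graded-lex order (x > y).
x^3*y + x^2*y^2 + x*y^3 - x*y^2 + y^2

(a) deg p = 4. No degree-3 curve has this shape.
(b) From the visible intercepts: every point of the x-axis in the box is on the curve.
(c) Together with the visible shape, these determine p as stated.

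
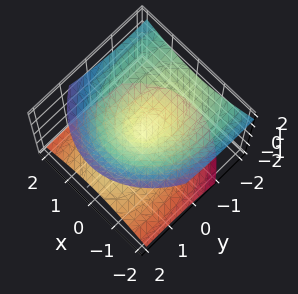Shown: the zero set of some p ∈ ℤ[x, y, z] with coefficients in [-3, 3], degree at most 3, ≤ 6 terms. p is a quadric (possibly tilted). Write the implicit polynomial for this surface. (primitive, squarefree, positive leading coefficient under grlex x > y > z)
(a) There are 2 components. They look like related sheets of one shape, so recover p as a whole.
(b) deg p = 2. The shape is more complex than any degree-1 surface.
(c) Reading off the gridlines: one z-axis crossing is at z = 0; it meets the x-axis at x = 0 (among the integer gridlines).
(d) Together with the visible shape, these determine p as stated.

2*x^2 + y^2 + 2*y*z - 3*z^2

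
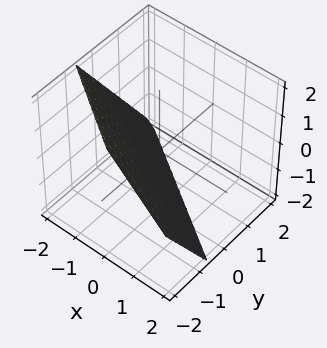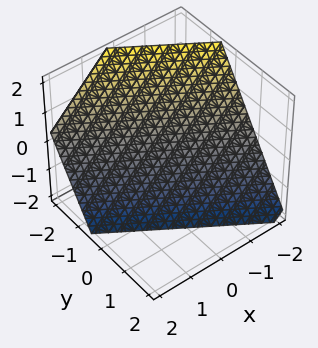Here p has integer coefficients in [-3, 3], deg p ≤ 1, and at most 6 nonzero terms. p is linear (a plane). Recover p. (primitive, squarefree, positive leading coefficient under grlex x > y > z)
(a) Degree: every cross-section is a straight line — this is a plane, so deg p = 1.
(b) Observable constraints: it meets the z-axis at z = -1 (among the integer gridlines); it crosses the x-axis at the gridline x = -1.
(c) Solving for integer coefficients yields p as stated.

2*x + 3*y + 2*z + 2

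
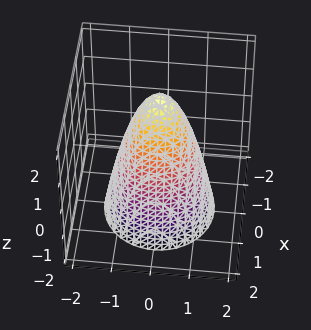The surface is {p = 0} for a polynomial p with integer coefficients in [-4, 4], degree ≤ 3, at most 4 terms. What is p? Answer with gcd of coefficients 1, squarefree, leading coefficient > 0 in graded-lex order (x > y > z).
(a) deg p = 2. The shape is more complex than any degree-1 surface.
(b) Symmetry: every cross-section ⟂ z is a circle, so x, y appear only via x² + y².
(c) From the axis intercepts and sections: a circular section at z = 0 has radius exactly 1; it meets the z-axis at z = 2 (among the integer gridlines); among the integer gridlines, it crosses the x-axis at x ∈ {-1, 1}; among the integer gridlines, it crosses the y-axis at y ∈ {-1, 1}.
(d) Together with the visible shape, these determine p as stated.

2*x^2 + 2*y^2 + z - 2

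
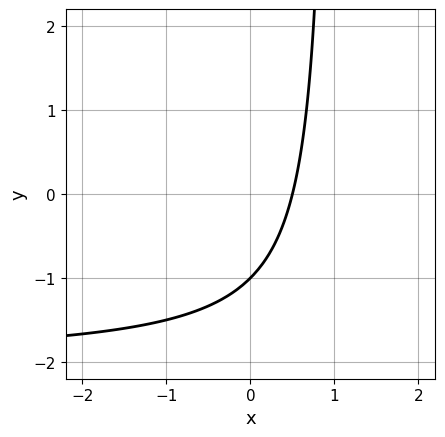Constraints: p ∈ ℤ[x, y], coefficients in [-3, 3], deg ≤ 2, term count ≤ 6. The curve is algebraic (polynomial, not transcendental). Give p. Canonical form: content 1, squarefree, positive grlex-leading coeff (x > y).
First, the degree is 2 — no degree-1 curve has this shape.
Then, observable constraints: one y-axis crossing is at y = -1.
Finally, solving for integer coefficients yields p as stated.

x*y + 2*x - y - 1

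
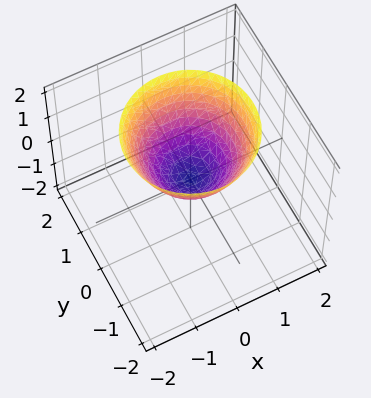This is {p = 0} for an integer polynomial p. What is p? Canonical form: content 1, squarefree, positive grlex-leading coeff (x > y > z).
The degree is 2 — a paraboloid; a quadric.
By symmetry, the surface is invariant under rotation about z: p = q(x² + y², z).
From the axis intercepts and sections: it crosses the x-axis at the gridline x = 0; it crosses the y-axis at the gridline y = 0; it meets the z-axis at z = 0 (among the integer gridlines); a circular section at z = 2 has radius between 1 and 2.
These observations pin down the coefficients.

x^2 + y^2 - z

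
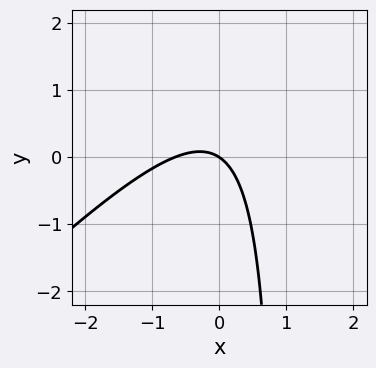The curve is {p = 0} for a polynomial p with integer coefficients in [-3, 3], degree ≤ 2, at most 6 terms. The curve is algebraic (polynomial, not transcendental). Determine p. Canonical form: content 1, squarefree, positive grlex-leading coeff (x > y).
The degree is 2 — the shape is more complex than any degree-1 curve.
Checking where it meets the axes: it meets the x-axis at x = 0 (among the integer gridlines); one y-axis crossing is at y = 0.
Matching integer coefficients to the picture gives p.

3*x^2 - 3*x*y + 2*x + 3*y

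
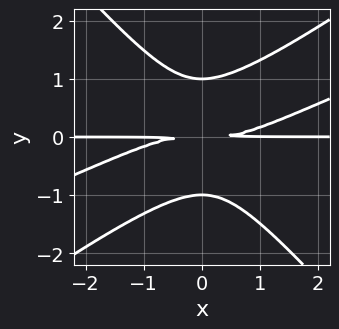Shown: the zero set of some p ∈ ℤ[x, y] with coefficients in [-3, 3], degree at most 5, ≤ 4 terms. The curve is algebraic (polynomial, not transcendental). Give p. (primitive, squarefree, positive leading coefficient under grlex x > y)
First, the degree is 4 — a generic line meets the curve in up to 4 points.
Next, from the visible intercepts: among the integer gridlines, it crosses the y-axis at y ∈ {-1, 1}; every point of the x-axis in the box is on the curve.
Finally, putting this together gives p.

x^3*y - 3*x^2*y^2 + 3*y^4 - 3*y^2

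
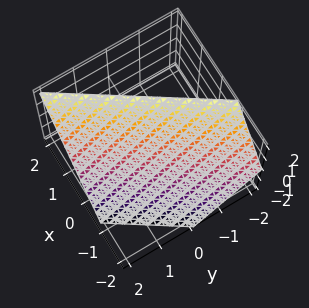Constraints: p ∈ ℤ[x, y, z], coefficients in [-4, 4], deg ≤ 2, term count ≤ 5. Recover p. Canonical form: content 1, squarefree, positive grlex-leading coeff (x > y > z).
3*x - 2*y - 2*z + 2

deg p = 1. The surface is flat (a plane).
From the axis intercepts and sections: it crosses the z-axis at the gridline z = 1; it meets the y-axis at y = 1 (among the integer gridlines).
Putting this together gives p.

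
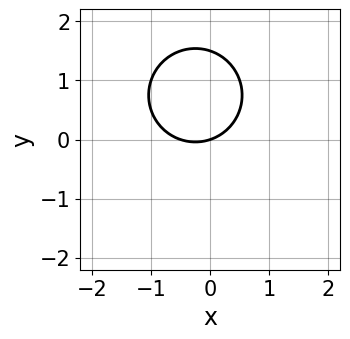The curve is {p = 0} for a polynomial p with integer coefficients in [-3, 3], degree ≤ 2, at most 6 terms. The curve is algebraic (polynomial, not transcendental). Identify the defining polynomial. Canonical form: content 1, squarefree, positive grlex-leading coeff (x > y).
1. Degree: no degree-1 curve has this shape, so deg p = 2.
2. Against the integer gridlines: it meets the x-axis at x = 0 (among the integer gridlines); it meets the y-axis at y = 0 (among the integer gridlines).
3. Assembling these constraints gives the stated polynomial.

2*x^2 + 2*y^2 + x - 3*y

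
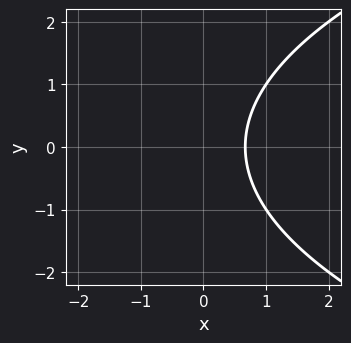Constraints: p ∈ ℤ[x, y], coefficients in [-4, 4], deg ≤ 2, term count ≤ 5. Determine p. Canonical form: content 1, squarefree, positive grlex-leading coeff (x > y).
First, degree: the shape is more complex than any degree-1 curve, so deg p = 2.
Then, symmetries: mirror symmetry y ↦ −y ⇒ only even powers of y.
Next, observable constraints: it misses every integer gridline on the y-axis.
Finally, matching integer coefficients to the picture gives p.

y^2 - 3*x + 2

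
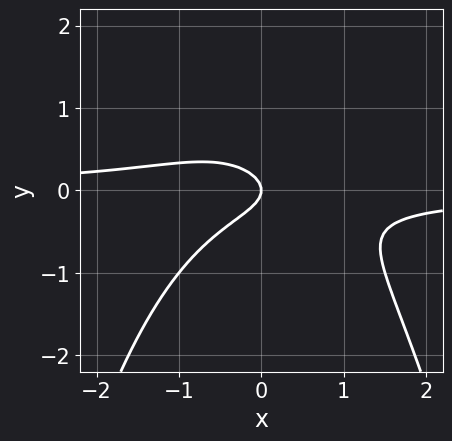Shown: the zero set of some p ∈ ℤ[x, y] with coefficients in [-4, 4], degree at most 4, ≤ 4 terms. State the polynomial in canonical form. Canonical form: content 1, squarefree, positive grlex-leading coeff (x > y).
2*x^2*y + 3*y^2 + x

The degree is 3 — no degree-2 curve has this shape.
From the visible intercepts: it meets the y-axis at y = 0 (among the integer gridlines); one x-axis crossing is at x = 0.
Together with the visible shape, these determine p as stated.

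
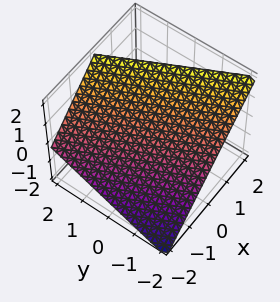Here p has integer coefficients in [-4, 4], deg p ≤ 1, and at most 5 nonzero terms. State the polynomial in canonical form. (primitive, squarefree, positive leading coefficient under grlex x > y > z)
2*x + y - 2*z + 2

First, degree: every cross-section is a straight line — this is a plane, so deg p = 1.
Next, from the visible intercepts: it meets the x-axis at x = -1 (among the integer gridlines); one y-axis crossing is at y = -2; it crosses the z-axis at the gridline z = 1.
Finally, fitting integer coefficients to these (and the overall shape) gives p.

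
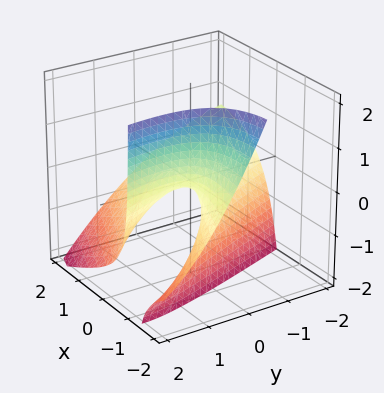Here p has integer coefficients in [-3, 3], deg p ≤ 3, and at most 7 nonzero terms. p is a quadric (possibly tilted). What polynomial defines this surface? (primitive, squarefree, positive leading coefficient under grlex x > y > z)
1. Degree: the shape is more complex than any degree-1 surface, so deg p = 2.
2. Against the integer gridlines: it crosses the y-axis at the gridline y = 0; it meets the x-axis at x = 0 (among the integer gridlines); it meets the z-axis at z = 0 (among the integer gridlines).
3. Putting this together gives p.

x^2 + 3*x*y + 3*x*z + y^2 + 3*z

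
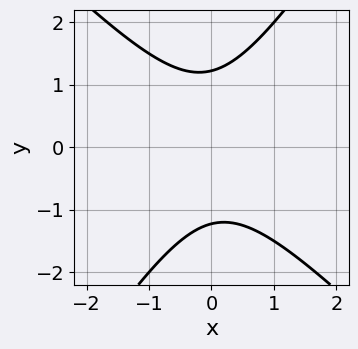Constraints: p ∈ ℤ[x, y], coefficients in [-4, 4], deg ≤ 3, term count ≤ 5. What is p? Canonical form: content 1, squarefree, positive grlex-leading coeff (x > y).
3*x^2 + x*y - 2*y^2 + 3

(a) The degree is 2 — a generic line meets the curve in up to 2 points.
(b) From the axis intercepts and sections: no x-intercept at any integer in the box.
(c) Assembling these constraints gives the stated polynomial.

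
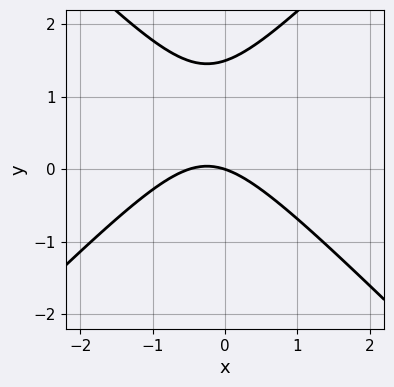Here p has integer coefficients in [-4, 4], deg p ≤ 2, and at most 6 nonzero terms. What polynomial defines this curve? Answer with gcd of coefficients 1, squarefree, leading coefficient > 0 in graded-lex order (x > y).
2*x^2 - 2*y^2 + x + 3*y

1. deg p = 2. No degree-1 curve has this shape.
2. Against the integer gridlines: it meets the y-axis at y = 0 (among the integer gridlines); one x-axis crossing is at x = 0.
3. Solving for integer coefficients yields p as stated.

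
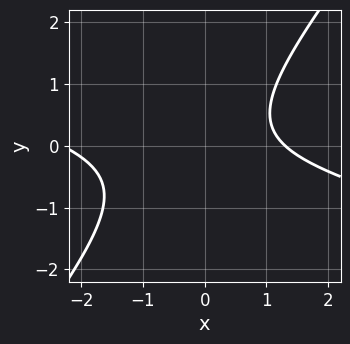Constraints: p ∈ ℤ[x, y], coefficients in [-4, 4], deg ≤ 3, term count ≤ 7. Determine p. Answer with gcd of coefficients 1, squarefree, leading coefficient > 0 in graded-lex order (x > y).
First, deg p = 2. A generic line meets the curve in up to 2 points.
Then, from the axis intercepts and sections: no y-intercept at any integer in the box.
Finally, putting this together gives p.

x^2 + 3*x*y - 3*y^2 + x - 3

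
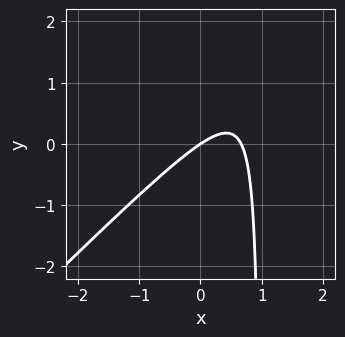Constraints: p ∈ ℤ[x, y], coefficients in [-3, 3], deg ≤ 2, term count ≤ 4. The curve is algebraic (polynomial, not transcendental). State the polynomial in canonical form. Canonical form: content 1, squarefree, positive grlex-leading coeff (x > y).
3*x^2 - 3*x*y - 2*x + 3*y

(a) The degree is 2 — the shape is more complex than any degree-1 curve.
(b) From the visible intercepts: one y-axis crossing is at y = 0; it meets the x-axis at x = 0 (among the integer gridlines).
(c) These observations pin down the coefficients.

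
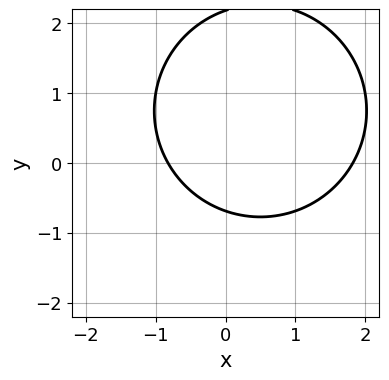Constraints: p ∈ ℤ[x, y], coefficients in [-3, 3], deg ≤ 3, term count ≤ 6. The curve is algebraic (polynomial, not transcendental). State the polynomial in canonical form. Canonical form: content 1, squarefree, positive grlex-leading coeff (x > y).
2*x^2 + 2*y^2 - 2*x - 3*y - 3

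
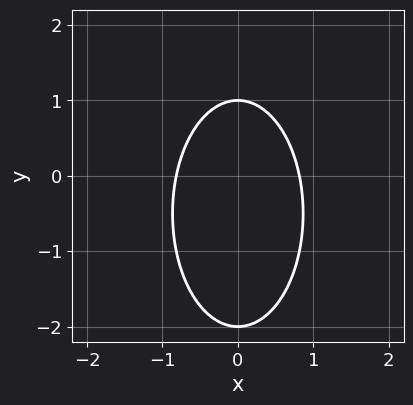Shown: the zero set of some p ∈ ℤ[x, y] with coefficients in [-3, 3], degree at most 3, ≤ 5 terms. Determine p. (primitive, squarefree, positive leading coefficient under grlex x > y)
1. deg p = 2.
2. Symmetries: the x ↦ −x reflection is a symmetry, so x appears only in even powers.
3. Checking where it meets the axes: among the integer gridlines, it crosses the y-axis at y ∈ {-2, 1}.
4. Matching integer coefficients to the picture gives p.

3*x^2 + y^2 + y - 2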